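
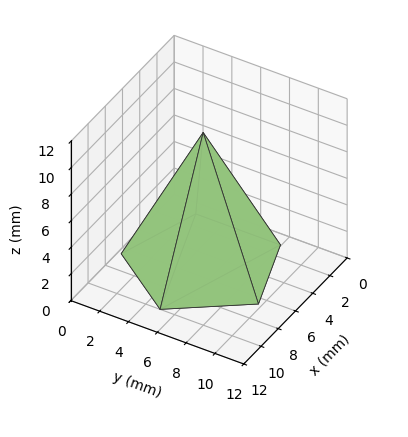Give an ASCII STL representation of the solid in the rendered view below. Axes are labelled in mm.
Reading the render: the shape is a regular 5-sided pyramid, base circumscribed radius ≈ 5 mm, apex at z ≈ 10 mm (dimensions read to the nearest mm from the axis ticks). For the STL, each face is triangulated and given an outward normal.

solid part
  facet normal 0.0000 0.0000 -1.0000
    outer loop
      vertex 0.95 7.94 0.00
      vertex 6.55 9.76 0.00
      vertex 10.00 5.00 0.00
    endloop
  endfacet
  facet normal 0.0000 0.0000 -1.0000
    outer loop
      vertex 0.95 2.06 0.00
      vertex 0.95 7.94 0.00
      vertex 10.00 5.00 0.00
    endloop
  endfacet
  facet normal 0.0000 0.0000 -1.0000
    outer loop
      vertex 6.55 0.24 0.00
      vertex 0.95 2.06 0.00
      vertex 10.00 5.00 0.00
    endloop
  endfacet
  facet normal 0.7505 0.5440 0.3753
    outer loop
      vertex 10.00 5.00 0.00
      vertex 6.55 9.76 0.00
      vertex 5.00 5.00 10.00
    endloop
  endfacet
  facet normal -0.2865 0.8816 0.3752
    outer loop
      vertex 6.55 9.76 0.00
      vertex 0.95 7.94 0.00
      vertex 5.00 5.00 10.00
    endloop
  endfacet
  facet normal -0.9269 0.0000 0.3754
    outer loop
      vertex 0.95 7.94 0.00
      vertex 0.95 2.06 0.00
      vertex 5.00 5.00 10.00
    endloop
  endfacet
  facet normal -0.2865 -0.8816 0.3752
    outer loop
      vertex 0.95 2.06 0.00
      vertex 6.55 0.24 0.00
      vertex 5.00 5.00 10.00
    endloop
  endfacet
  facet normal 0.7505 -0.5440 0.3753
    outer loop
      vertex 6.55 0.24 0.00
      vertex 10.00 5.00 0.00
      vertex 5.00 5.00 10.00
    endloop
  endfacet
endsolid part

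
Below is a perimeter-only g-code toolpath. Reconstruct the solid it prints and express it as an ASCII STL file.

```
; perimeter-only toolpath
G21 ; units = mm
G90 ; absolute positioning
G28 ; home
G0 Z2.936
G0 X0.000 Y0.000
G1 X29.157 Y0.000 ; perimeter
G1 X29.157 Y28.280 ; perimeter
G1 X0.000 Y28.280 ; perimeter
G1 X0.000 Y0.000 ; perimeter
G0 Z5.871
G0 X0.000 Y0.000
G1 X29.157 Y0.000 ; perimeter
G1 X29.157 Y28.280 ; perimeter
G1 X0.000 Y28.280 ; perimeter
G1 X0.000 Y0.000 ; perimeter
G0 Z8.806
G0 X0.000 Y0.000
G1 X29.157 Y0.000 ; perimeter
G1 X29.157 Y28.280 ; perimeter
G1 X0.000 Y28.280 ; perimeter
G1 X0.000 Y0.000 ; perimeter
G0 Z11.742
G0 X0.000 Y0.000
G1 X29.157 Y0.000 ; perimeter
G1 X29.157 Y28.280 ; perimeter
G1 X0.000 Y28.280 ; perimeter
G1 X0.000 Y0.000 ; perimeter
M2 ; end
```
solid part
  facet normal 0.0000 0.0000 -1.0000
    outer loop
      vertex 29.157 28.280 0.000
      vertex 29.157 0.000 0.000
      vertex 0.000 0.000 0.000
    endloop
  endfacet
  facet normal 0.0000 0.0000 -1.0000
    outer loop
      vertex 0.000 28.280 0.000
      vertex 29.157 28.280 0.000
      vertex 0.000 0.000 0.000
    endloop
  endfacet
  facet normal 0.0000 0.0000 1.0000
    outer loop
      vertex 0.000 0.000 11.742
      vertex 29.157 0.000 11.742
      vertex 29.157 28.280 11.742
    endloop
  endfacet
  facet normal 0.0000 0.0000 1.0000
    outer loop
      vertex 0.000 0.000 11.742
      vertex 29.157 28.280 11.742
      vertex 0.000 28.280 11.742
    endloop
  endfacet
  facet normal 0.0000 -1.0000 0.0000
    outer loop
      vertex 0.000 0.000 0.000
      vertex 29.157 0.000 0.000
      vertex 29.157 0.000 11.742
    endloop
  endfacet
  facet normal 0.0000 -1.0000 0.0000
    outer loop
      vertex 0.000 0.000 0.000
      vertex 29.157 0.000 11.742
      vertex 0.000 0.000 11.742
    endloop
  endfacet
  facet normal 0.0000 1.0000 0.0000
    outer loop
      vertex 29.157 28.280 11.742
      vertex 29.157 28.280 0.000
      vertex 0.000 28.280 0.000
    endloop
  endfacet
  facet normal 0.0000 1.0000 0.0000
    outer loop
      vertex 0.000 28.280 11.742
      vertex 29.157 28.280 11.742
      vertex 0.000 28.280 0.000
    endloop
  endfacet
  facet normal -1.0000 0.0000 0.0000
    outer loop
      vertex 0.000 28.280 11.742
      vertex 0.000 28.280 0.000
      vertex 0.000 0.000 0.000
    endloop
  endfacet
  facet normal -1.0000 0.0000 0.0000
    outer loop
      vertex 0.000 0.000 11.742
      vertex 0.000 28.280 11.742
      vertex 0.000 0.000 0.000
    endloop
  endfacet
  facet normal 1.0000 0.0000 0.0000
    outer loop
      vertex 29.157 0.000 0.000
      vertex 29.157 28.280 0.000
      vertex 29.157 28.280 11.742
    endloop
  endfacet
  facet normal 1.0000 0.0000 0.0000
    outer loop
      vertex 29.157 0.000 0.000
      vertex 29.157 28.280 11.742
      vertex 29.157 0.000 11.742
    endloop
  endfacet
endsolid part

The G0 Z moves step by Δz≈2.936 mm. Every layer's G1 loop is the same polygon, so the solid is a straight extrusion of it from z=0 to z≈11.7. Closing with flat bottom and top caps and triangulating gives 12 facets — a rectangular box, roughly 29.2 × 28.3 mm footprint and 11.7 mm tall.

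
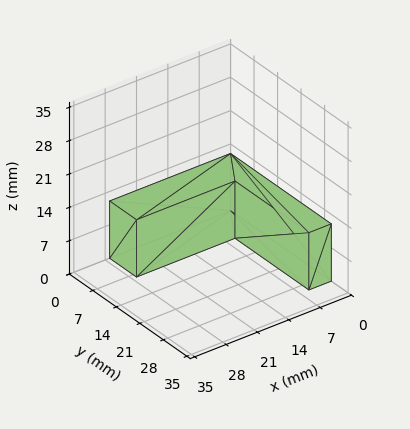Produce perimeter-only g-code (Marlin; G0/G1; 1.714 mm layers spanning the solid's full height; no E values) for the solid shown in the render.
Reading the render: the shape is an L-shaped prism: outer 27 × 30 mm, arm thicknesses ≈ 8 mm (horizontal) and 5 mm (vertical), extruded 12 mm in z (dimensions read to the nearest mm from the axis ticks). For the g-code, the solid's height is divided into equal slices at the stated Δz and each level perimeter traced with G1 moves after a G0 lift.

; perimeter-only toolpath
G21 ; units = mm
G90 ; absolute positioning
G28 ; home
; layer 1
G0 Z1.714
G0 X0.000 Y0.000
G1 X27.000 Y0.000
G1 X27.000 Y8.000
G1 X5.000 Y8.000
G1 X5.000 Y30.000
G1 X0.000 Y30.000
G1 X0.000 Y0.000
; layer 2
G0 Z3.429
G0 X0.000 Y0.000
G1 X27.000 Y0.000
G1 X27.000 Y8.000
G1 X5.000 Y8.000
G1 X5.000 Y30.000
G1 X0.000 Y30.000
G1 X0.000 Y0.000
; layer 3
G0 Z5.143
G0 X0.000 Y0.000
G1 X27.000 Y0.000
G1 X27.000 Y8.000
G1 X5.000 Y8.000
G1 X5.000 Y30.000
G1 X0.000 Y30.000
G1 X0.000 Y0.000
; layer 4
G0 Z6.857
G0 X0.000 Y0.000
G1 X27.000 Y0.000
G1 X27.000 Y8.000
G1 X5.000 Y8.000
G1 X5.000 Y30.000
G1 X0.000 Y30.000
G1 X0.000 Y0.000
; layer 5
G0 Z8.571
G0 X0.000 Y0.000
G1 X27.000 Y0.000
G1 X27.000 Y8.000
G1 X5.000 Y8.000
G1 X5.000 Y30.000
G1 X0.000 Y30.000
G1 X0.000 Y0.000
; layer 6
G0 Z10.286
G0 X0.000 Y0.000
G1 X27.000 Y0.000
G1 X27.000 Y8.000
G1 X5.000 Y8.000
G1 X5.000 Y30.000
G1 X0.000 Y30.000
G1 X0.000 Y0.000
; layer 7
G0 Z12.000
G0 X0.000 Y0.000
G1 X27.000 Y0.000
G1 X27.000 Y8.000
G1 X5.000 Y8.000
G1 X5.000 Y30.000
G1 X0.000 Y30.000
G1 X0.000 Y0.000
M2 ; end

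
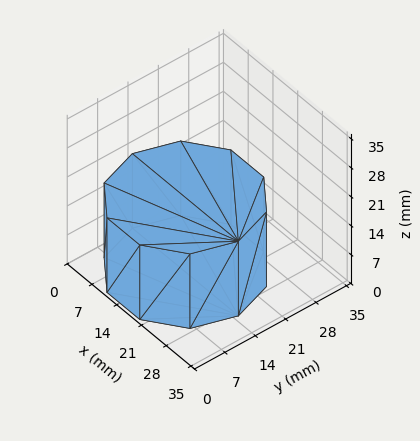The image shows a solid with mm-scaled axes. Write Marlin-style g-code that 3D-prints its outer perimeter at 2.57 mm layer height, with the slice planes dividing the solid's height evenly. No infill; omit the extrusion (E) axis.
Reading the render: the shape is a regular 10-sided prism (a cylinder approximated with 10 flat sides), circumscribed radius ≈ 15 mm, height ≈ 18 mm (dimensions read to the nearest mm from the axis ticks). For the g-code, the solid's height is divided into equal slices at the stated Δz and each level perimeter traced with G1 moves after a G0 lift.

; perimeter-only toolpath
G21 ; units = mm
G90 ; absolute positioning
G28 ; home
; layer 1
G0 Z2.57
G0 X30.00 Y15.00
G1 X27.14 Y23.82
G1 X19.64 Y29.27
G1 X10.36 Y29.27
G1 X2.86 Y23.82
G1 X0.00 Y15.00
G1 X2.86 Y6.18
G1 X10.36 Y0.73
G1 X19.64 Y0.73
G1 X27.14 Y6.18
G1 X30.00 Y15.00
; layer 2
G0 Z5.14
G0 X30.00 Y15.00
G1 X27.14 Y23.82
G1 X19.64 Y29.27
G1 X10.36 Y29.27
G1 X2.86 Y23.82
G1 X0.00 Y15.00
G1 X2.86 Y6.18
G1 X10.36 Y0.73
G1 X19.64 Y0.73
G1 X27.14 Y6.18
G1 X30.00 Y15.00
; layer 3
G0 Z7.71
G0 X30.00 Y15.00
G1 X27.14 Y23.82
G1 X19.64 Y29.27
G1 X10.36 Y29.27
G1 X2.86 Y23.82
G1 X0.00 Y15.00
G1 X2.86 Y6.18
G1 X10.36 Y0.73
G1 X19.64 Y0.73
G1 X27.14 Y6.18
G1 X30.00 Y15.00
; layer 4
G0 Z10.29
G0 X30.00 Y15.00
G1 X27.14 Y23.82
G1 X19.64 Y29.27
G1 X10.36 Y29.27
G1 X2.86 Y23.82
G1 X0.00 Y15.00
G1 X2.86 Y6.18
G1 X10.36 Y0.73
G1 X19.64 Y0.73
G1 X27.14 Y6.18
G1 X30.00 Y15.00
; layer 5
G0 Z12.86
G0 X30.00 Y15.00
G1 X27.14 Y23.82
G1 X19.64 Y29.27
G1 X10.36 Y29.27
G1 X2.86 Y23.82
G1 X0.00 Y15.00
G1 X2.86 Y6.18
G1 X10.36 Y0.73
G1 X19.64 Y0.73
G1 X27.14 Y6.18
G1 X30.00 Y15.00
; layer 6
G0 Z15.43
G0 X30.00 Y15.00
G1 X27.14 Y23.82
G1 X19.64 Y29.27
G1 X10.36 Y29.27
G1 X2.86 Y23.82
G1 X0.00 Y15.00
G1 X2.86 Y6.18
G1 X10.36 Y0.73
G1 X19.64 Y0.73
G1 X27.14 Y6.18
G1 X30.00 Y15.00
; layer 7
G0 Z18.00
G0 X30.00 Y15.00
G1 X27.14 Y23.82
G1 X19.64 Y29.27
G1 X10.36 Y29.27
G1 X2.86 Y23.82
G1 X0.00 Y15.00
G1 X2.86 Y6.18
G1 X10.36 Y0.73
G1 X19.64 Y0.73
G1 X27.14 Y6.18
G1 X30.00 Y15.00
M2 ; end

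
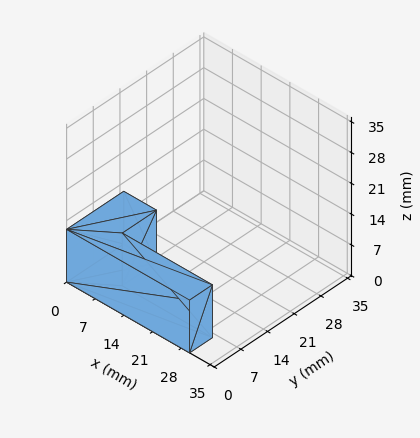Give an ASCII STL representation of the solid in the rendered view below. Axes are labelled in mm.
Reading the render: the shape is an L-shaped prism: outer 30 × 15 mm, arm thicknesses ≈ 6 mm (horizontal) and 8 mm (vertical), extruded 12 mm in z (dimensions read to the nearest mm from the axis ticks). For the STL, each face is triangulated and given an outward normal.

solid part
  facet normal 0.0000 0.0000 -1.0000
    outer loop
      vertex 30.0 6.0 0.0
      vertex 30.0 0.0 0.0
      vertex 0.0 0.0 0.0
    endloop
  endfacet
  facet normal 0.0000 0.0000 -1.0000
    outer loop
      vertex 8.0 6.0 0.0
      vertex 30.0 6.0 0.0
      vertex 0.0 0.0 0.0
    endloop
  endfacet
  facet normal 0.0000 0.0000 -1.0000
    outer loop
      vertex 8.0 15.0 0.0
      vertex 8.0 6.0 0.0
      vertex 0.0 0.0 0.0
    endloop
  endfacet
  facet normal 0.0000 0.0000 -1.0000
    outer loop
      vertex 0.0 15.0 0.0
      vertex 8.0 15.0 0.0
      vertex 0.0 0.0 0.0
    endloop
  endfacet
  facet normal 0.0000 0.0000 1.0000
    outer loop
      vertex 0.0 0.0 12.0
      vertex 30.0 0.0 12.0
      vertex 30.0 6.0 12.0
    endloop
  endfacet
  facet normal 0.0000 0.0000 1.0000
    outer loop
      vertex 0.0 0.0 12.0
      vertex 30.0 6.0 12.0
      vertex 8.0 6.0 12.0
    endloop
  endfacet
  facet normal 0.0000 0.0000 1.0000
    outer loop
      vertex 0.0 0.0 12.0
      vertex 8.0 6.0 12.0
      vertex 8.0 15.0 12.0
    endloop
  endfacet
  facet normal 0.0000 0.0000 1.0000
    outer loop
      vertex 0.0 0.0 12.0
      vertex 8.0 15.0 12.0
      vertex 0.0 15.0 12.0
    endloop
  endfacet
  facet normal 0.0000 -1.0000 0.0000
    outer loop
      vertex 0.0 0.0 0.0
      vertex 30.0 0.0 0.0
      vertex 30.0 0.0 12.0
    endloop
  endfacet
  facet normal 0.0000 -1.0000 0.0000
    outer loop
      vertex 0.0 0.0 0.0
      vertex 30.0 0.0 12.0
      vertex 0.0 0.0 12.0
    endloop
  endfacet
  facet normal 1.0000 0.0000 0.0000
    outer loop
      vertex 30.0 0.0 0.0
      vertex 30.0 6.0 0.0
      vertex 30.0 6.0 12.0
    endloop
  endfacet
  facet normal 1.0000 0.0000 0.0000
    outer loop
      vertex 30.0 0.0 0.0
      vertex 30.0 6.0 12.0
      vertex 30.0 0.0 12.0
    endloop
  endfacet
  facet normal 0.0000 1.0000 0.0000
    outer loop
      vertex 30.0 6.0 0.0
      vertex 8.0 6.0 0.0
      vertex 8.0 6.0 12.0
    endloop
  endfacet
  facet normal 0.0000 1.0000 0.0000
    outer loop
      vertex 30.0 6.0 0.0
      vertex 8.0 6.0 12.0
      vertex 30.0 6.0 12.0
    endloop
  endfacet
  facet normal 1.0000 0.0000 0.0000
    outer loop
      vertex 8.0 6.0 0.0
      vertex 8.0 15.0 0.0
      vertex 8.0 15.0 12.0
    endloop
  endfacet
  facet normal 1.0000 0.0000 0.0000
    outer loop
      vertex 8.0 6.0 0.0
      vertex 8.0 15.0 12.0
      vertex 8.0 6.0 12.0
    endloop
  endfacet
  facet normal 0.0000 1.0000 0.0000
    outer loop
      vertex 8.0 15.0 0.0
      vertex 0.0 15.0 0.0
      vertex 0.0 15.0 12.0
    endloop
  endfacet
  facet normal 0.0000 1.0000 0.0000
    outer loop
      vertex 8.0 15.0 0.0
      vertex 0.0 15.0 12.0
      vertex 8.0 15.0 12.0
    endloop
  endfacet
  facet normal -1.0000 0.0000 0.0000
    outer loop
      vertex 0.0 15.0 0.0
      vertex 0.0 0.0 0.0
      vertex 0.0 0.0 12.0
    endloop
  endfacet
  facet normal -1.0000 0.0000 0.0000
    outer loop
      vertex 0.0 15.0 0.0
      vertex 0.0 0.0 12.0
      vertex 0.0 15.0 12.0
    endloop
  endfacet
endsolid part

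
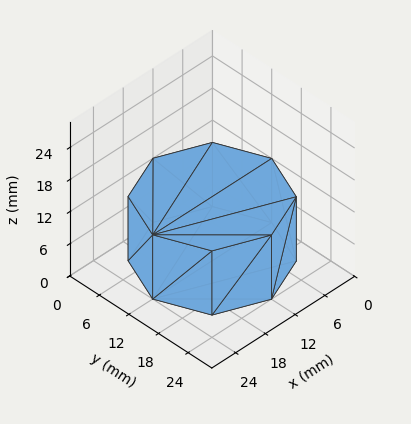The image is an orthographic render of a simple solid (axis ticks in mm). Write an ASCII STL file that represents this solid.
Reading the render: the shape is a regular 8-sided prism (a cylinder approximated with 8 flat sides), circumscribed radius ≈ 12 mm, height ≈ 12 mm (dimensions read to the nearest mm from the axis ticks). For the STL, each face is triangulated and given an outward normal.

solid part
  facet normal 0.0000 0.0000 -1.0000
    outer loop
      vertex 12.0 24.0 0.0
      vertex 20.5 20.5 0.0
      vertex 24.0 12.0 0.0
    endloop
  endfacet
  facet normal 0.0000 0.0000 -1.0000
    outer loop
      vertex 3.5 20.5 0.0
      vertex 12.0 24.0 0.0
      vertex 24.0 12.0 0.0
    endloop
  endfacet
  facet normal 0.0000 0.0000 -1.0000
    outer loop
      vertex 0.0 12.0 0.0
      vertex 3.5 20.5 0.0
      vertex 24.0 12.0 0.0
    endloop
  endfacet
  facet normal 0.0000 0.0000 -1.0000
    outer loop
      vertex 3.5 3.5 0.0
      vertex 0.0 12.0 0.0
      vertex 24.0 12.0 0.0
    endloop
  endfacet
  facet normal 0.0000 0.0000 -1.0000
    outer loop
      vertex 12.0 0.0 0.0
      vertex 3.5 3.5 0.0
      vertex 24.0 12.0 0.0
    endloop
  endfacet
  facet normal 0.0000 0.0000 -1.0000
    outer loop
      vertex 20.5 3.5 0.0
      vertex 12.0 0.0 0.0
      vertex 24.0 12.0 0.0
    endloop
  endfacet
  facet normal 0.0000 0.0000 1.0000
    outer loop
      vertex 24.0 12.0 12.0
      vertex 20.5 20.5 12.0
      vertex 12.0 24.0 12.0
    endloop
  endfacet
  facet normal 0.0000 0.0000 1.0000
    outer loop
      vertex 24.0 12.0 12.0
      vertex 12.0 24.0 12.0
      vertex 3.5 20.5 12.0
    endloop
  endfacet
  facet normal 0.0000 0.0000 1.0000
    outer loop
      vertex 24.0 12.0 12.0
      vertex 3.5 20.5 12.0
      vertex 0.0 12.0 12.0
    endloop
  endfacet
  facet normal 0.0000 0.0000 1.0000
    outer loop
      vertex 24.0 12.0 12.0
      vertex 0.0 12.0 12.0
      vertex 3.5 3.5 12.0
    endloop
  endfacet
  facet normal 0.0000 0.0000 1.0000
    outer loop
      vertex 24.0 12.0 12.0
      vertex 3.5 3.5 12.0
      vertex 12.0 0.0 12.0
    endloop
  endfacet
  facet normal 0.0000 0.0000 1.0000
    outer loop
      vertex 24.0 12.0 12.0
      vertex 12.0 0.0 12.0
      vertex 20.5 3.5 12.0
    endloop
  endfacet
  facet normal 0.9247 0.3807 0.0000
    outer loop
      vertex 24.0 12.0 0.0
      vertex 20.5 20.5 0.0
      vertex 20.5 20.5 12.0
    endloop
  endfacet
  facet normal 0.9247 0.3807 0.0000
    outer loop
      vertex 24.0 12.0 0.0
      vertex 20.5 20.5 12.0
      vertex 24.0 12.0 12.0
    endloop
  endfacet
  facet normal 0.3807 0.9247 0.0000
    outer loop
      vertex 20.5 20.5 0.0
      vertex 12.0 24.0 0.0
      vertex 12.0 24.0 12.0
    endloop
  endfacet
  facet normal 0.3807 0.9247 0.0000
    outer loop
      vertex 20.5 20.5 0.0
      vertex 12.0 24.0 12.0
      vertex 20.5 20.5 12.0
    endloop
  endfacet
  facet normal -0.3807 0.9247 0.0000
    outer loop
      vertex 12.0 24.0 0.0
      vertex 3.5 20.5 0.0
      vertex 3.5 20.5 12.0
    endloop
  endfacet
  facet normal -0.3807 0.9247 0.0000
    outer loop
      vertex 12.0 24.0 0.0
      vertex 3.5 20.5 12.0
      vertex 12.0 24.0 12.0
    endloop
  endfacet
  facet normal -0.9247 0.3807 0.0000
    outer loop
      vertex 3.5 20.5 0.0
      vertex 0.0 12.0 0.0
      vertex 0.0 12.0 12.0
    endloop
  endfacet
  facet normal -0.9247 0.3807 0.0000
    outer loop
      vertex 3.5 20.5 0.0
      vertex 0.0 12.0 12.0
      vertex 3.5 20.5 12.0
    endloop
  endfacet
  facet normal -0.9247 -0.3807 0.0000
    outer loop
      vertex 0.0 12.0 0.0
      vertex 3.5 3.5 0.0
      vertex 3.5 3.5 12.0
    endloop
  endfacet
  facet normal -0.9247 -0.3807 0.0000
    outer loop
      vertex 0.0 12.0 0.0
      vertex 3.5 3.5 12.0
      vertex 0.0 12.0 12.0
    endloop
  endfacet
  facet normal -0.3807 -0.9247 0.0000
    outer loop
      vertex 3.5 3.5 0.0
      vertex 12.0 0.0 0.0
      vertex 12.0 0.0 12.0
    endloop
  endfacet
  facet normal -0.3807 -0.9247 0.0000
    outer loop
      vertex 3.5 3.5 0.0
      vertex 12.0 0.0 12.0
      vertex 3.5 3.5 12.0
    endloop
  endfacet
  facet normal 0.3807 -0.9247 0.0000
    outer loop
      vertex 12.0 0.0 0.0
      vertex 20.5 3.5 0.0
      vertex 20.5 3.5 12.0
    endloop
  endfacet
  facet normal 0.3807 -0.9247 0.0000
    outer loop
      vertex 12.0 0.0 0.0
      vertex 20.5 3.5 12.0
      vertex 12.0 0.0 12.0
    endloop
  endfacet
  facet normal 0.9247 -0.3807 0.0000
    outer loop
      vertex 20.5 3.5 0.0
      vertex 24.0 12.0 0.0
      vertex 24.0 12.0 12.0
    endloop
  endfacet
  facet normal 0.9247 -0.3807 0.0000
    outer loop
      vertex 20.5 3.5 0.0
      vertex 24.0 12.0 12.0
      vertex 20.5 3.5 12.0
    endloop
  endfacet
endsolid part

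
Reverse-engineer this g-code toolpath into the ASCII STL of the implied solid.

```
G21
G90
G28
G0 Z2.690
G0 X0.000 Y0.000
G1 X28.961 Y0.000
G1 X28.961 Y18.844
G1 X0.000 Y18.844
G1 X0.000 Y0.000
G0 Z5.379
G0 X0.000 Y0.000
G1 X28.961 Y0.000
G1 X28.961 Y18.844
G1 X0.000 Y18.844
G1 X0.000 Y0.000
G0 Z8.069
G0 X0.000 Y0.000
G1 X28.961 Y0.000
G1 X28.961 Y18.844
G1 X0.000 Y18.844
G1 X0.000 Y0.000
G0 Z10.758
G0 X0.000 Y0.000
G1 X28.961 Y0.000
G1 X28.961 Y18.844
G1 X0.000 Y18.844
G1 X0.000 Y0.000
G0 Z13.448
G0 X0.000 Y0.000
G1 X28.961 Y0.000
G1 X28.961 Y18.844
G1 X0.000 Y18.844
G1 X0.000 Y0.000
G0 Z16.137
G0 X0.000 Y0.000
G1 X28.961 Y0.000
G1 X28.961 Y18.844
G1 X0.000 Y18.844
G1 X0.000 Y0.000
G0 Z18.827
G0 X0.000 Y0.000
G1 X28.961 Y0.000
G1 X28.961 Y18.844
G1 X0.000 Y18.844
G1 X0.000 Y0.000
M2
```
solid part
  facet normal 0.0000 0.0000 -1.0000
    outer loop
      vertex 28.961 18.844 0.000
      vertex 28.961 0.000 0.000
      vertex 0.000 0.000 0.000
    endloop
  endfacet
  facet normal 0.0000 0.0000 -1.0000
    outer loop
      vertex 0.000 18.844 0.000
      vertex 28.961 18.844 0.000
      vertex 0.000 0.000 0.000
    endloop
  endfacet
  facet normal 0.0000 0.0000 1.0000
    outer loop
      vertex 0.000 0.000 18.827
      vertex 28.961 0.000 18.827
      vertex 28.961 18.844 18.827
    endloop
  endfacet
  facet normal 0.0000 0.0000 1.0000
    outer loop
      vertex 0.000 0.000 18.827
      vertex 28.961 18.844 18.827
      vertex 0.000 18.844 18.827
    endloop
  endfacet
  facet normal 0.0000 -1.0000 0.0000
    outer loop
      vertex 0.000 0.000 0.000
      vertex 28.961 0.000 0.000
      vertex 28.961 0.000 18.827
    endloop
  endfacet
  facet normal 0.0000 -1.0000 0.0000
    outer loop
      vertex 0.000 0.000 0.000
      vertex 28.961 0.000 18.827
      vertex 0.000 0.000 18.827
    endloop
  endfacet
  facet normal 0.0000 1.0000 0.0000
    outer loop
      vertex 28.961 18.844 18.827
      vertex 28.961 18.844 0.000
      vertex 0.000 18.844 0.000
    endloop
  endfacet
  facet normal 0.0000 1.0000 0.0000
    outer loop
      vertex 0.000 18.844 18.827
      vertex 28.961 18.844 18.827
      vertex 0.000 18.844 0.000
    endloop
  endfacet
  facet normal -1.0000 0.0000 0.0000
    outer loop
      vertex 0.000 18.844 18.827
      vertex 0.000 18.844 0.000
      vertex 0.000 0.000 0.000
    endloop
  endfacet
  facet normal -1.0000 0.0000 0.0000
    outer loop
      vertex 0.000 0.000 18.827
      vertex 0.000 18.844 18.827
      vertex 0.000 0.000 0.000
    endloop
  endfacet
  facet normal 1.0000 0.0000 0.0000
    outer loop
      vertex 28.961 0.000 0.000
      vertex 28.961 18.844 0.000
      vertex 28.961 18.844 18.827
    endloop
  endfacet
  facet normal 1.0000 0.0000 0.0000
    outer loop
      vertex 28.961 0.000 0.000
      vertex 28.961 18.844 18.827
      vertex 28.961 0.000 18.827
    endloop
  endfacet
endsolid part

The G0 Z moves step by Δz≈2.690 mm. Every layer's G1 loop is the same polygon, so the solid is a straight extrusion of it from z=0 to z≈18.8. Closing with flat bottom and top caps and triangulating gives 12 facets — a rectangular box, roughly 29 × 18.8 mm footprint and 18.8 mm tall.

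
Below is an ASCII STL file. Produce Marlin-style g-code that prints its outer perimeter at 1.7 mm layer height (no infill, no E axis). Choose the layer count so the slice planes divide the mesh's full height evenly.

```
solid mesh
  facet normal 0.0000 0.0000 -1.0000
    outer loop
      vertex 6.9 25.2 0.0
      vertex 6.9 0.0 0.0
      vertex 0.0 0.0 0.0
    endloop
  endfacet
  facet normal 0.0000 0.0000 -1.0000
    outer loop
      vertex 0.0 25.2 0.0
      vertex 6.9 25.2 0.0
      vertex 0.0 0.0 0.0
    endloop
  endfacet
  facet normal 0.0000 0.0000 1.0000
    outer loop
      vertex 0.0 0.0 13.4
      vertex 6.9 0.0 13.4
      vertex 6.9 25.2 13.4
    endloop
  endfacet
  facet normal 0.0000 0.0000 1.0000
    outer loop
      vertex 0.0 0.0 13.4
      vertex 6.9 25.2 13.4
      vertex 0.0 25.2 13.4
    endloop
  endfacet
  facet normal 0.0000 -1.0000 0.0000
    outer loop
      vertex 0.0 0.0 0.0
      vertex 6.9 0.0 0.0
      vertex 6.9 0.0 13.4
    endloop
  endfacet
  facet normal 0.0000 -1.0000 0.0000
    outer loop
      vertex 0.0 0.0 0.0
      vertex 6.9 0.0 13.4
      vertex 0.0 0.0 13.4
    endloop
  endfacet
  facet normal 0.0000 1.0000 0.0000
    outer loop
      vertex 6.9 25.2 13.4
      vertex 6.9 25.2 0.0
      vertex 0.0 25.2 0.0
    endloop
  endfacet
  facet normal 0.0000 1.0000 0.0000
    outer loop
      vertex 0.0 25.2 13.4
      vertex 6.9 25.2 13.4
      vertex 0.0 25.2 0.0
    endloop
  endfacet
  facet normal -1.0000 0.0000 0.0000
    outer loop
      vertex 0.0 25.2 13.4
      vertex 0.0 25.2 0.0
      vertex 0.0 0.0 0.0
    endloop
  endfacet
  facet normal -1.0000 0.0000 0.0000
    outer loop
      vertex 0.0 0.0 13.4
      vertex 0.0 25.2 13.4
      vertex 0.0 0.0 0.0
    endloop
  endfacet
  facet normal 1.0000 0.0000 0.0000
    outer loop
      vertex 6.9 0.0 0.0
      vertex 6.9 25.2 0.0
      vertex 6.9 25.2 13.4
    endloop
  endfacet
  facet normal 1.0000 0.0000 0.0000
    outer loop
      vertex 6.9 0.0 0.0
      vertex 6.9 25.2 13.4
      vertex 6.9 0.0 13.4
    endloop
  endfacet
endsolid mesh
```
; perimeter-only toolpath
G21 ; units = mm
G90 ; absolute positioning
G28 ; home
; layer 1
G0 Z1.7
G0 X0.0 Y0.0
G1 X6.9 Y0.0
G1 X6.9 Y25.2
G1 X0.0 Y25.2
G1 X0.0 Y0.0
; layer 2
G0 Z3.4
G0 X0.0 Y0.0
G1 X6.9 Y0.0
G1 X6.9 Y25.2
G1 X0.0 Y25.2
G1 X0.0 Y0.0
; layer 3
G0 Z5.0
G0 X0.0 Y0.0
G1 X6.9 Y0.0
G1 X6.9 Y25.2
G1 X0.0 Y25.2
G1 X0.0 Y0.0
; layer 4
G0 Z6.7
G0 X0.0 Y0.0
G1 X6.9 Y0.0
G1 X6.9 Y25.2
G1 X0.0 Y25.2
G1 X0.0 Y0.0
; layer 5
G0 Z8.4
G0 X0.0 Y0.0
G1 X6.9 Y0.0
G1 X6.9 Y25.2
G1 X0.0 Y25.2
G1 X0.0 Y0.0
; layer 6
G0 Z10.1
G0 X0.0 Y0.0
G1 X6.9 Y0.0
G1 X6.9 Y25.2
G1 X0.0 Y25.2
G1 X0.0 Y0.0
; layer 7
G0 Z11.7
G0 X0.0 Y0.0
G1 X6.9 Y0.0
G1 X6.9 Y25.2
G1 X0.0 Y25.2
G1 X0.0 Y0.0
; layer 8
G0 Z13.4
G0 X0.0 Y0.0
G1 X6.9 Y0.0
G1 X6.9 Y25.2
G1 X0.0 Y25.2
G1 X0.0 Y0.0
M2 ; end

The solid is a rectangular box, roughly 6.9 × 25.2 mm footprint and 13.4 mm tall. Slicing at Δz = 1.7 mm — 8 equal slices spanning the solid's height, so layer i sits at z = i·h/8 — gives 8 non-empty perimeters. Each is a 4-segment closed polygon; G0 lifts to the layer z and rapids to the start vertex, then G1 traces the edges.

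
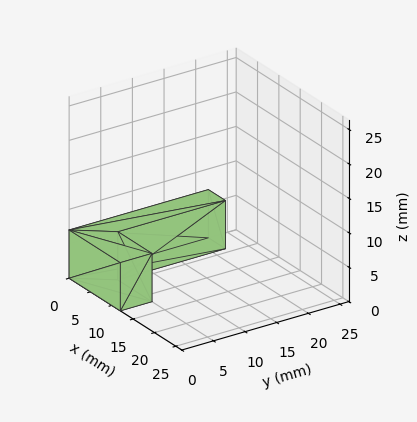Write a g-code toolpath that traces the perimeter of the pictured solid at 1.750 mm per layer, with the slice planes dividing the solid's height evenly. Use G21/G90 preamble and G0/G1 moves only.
Reading the render: the shape is an L-shaped prism: outer 12 × 22 mm, arm thicknesses ≈ 5 mm (horizontal) and 4 mm (vertical), extruded 7 mm in z (dimensions read to the nearest mm from the axis ticks). For the g-code, the solid's height is divided into equal slices at the stated Δz and each level perimeter traced with G1 moves after a G0 lift.

; perimeter-only toolpath
G21 ; units = mm
G90 ; absolute positioning
G28 ; home
; layer 1
G0 Z1.750
G0 X0.000 Y0.000
G1 X12.000 Y0.000
G1 X12.000 Y5.000
G1 X4.000 Y5.000
G1 X4.000 Y22.000
G1 X0.000 Y22.000
G1 X0.000 Y0.000
; layer 2
G0 Z3.500
G0 X0.000 Y0.000
G1 X12.000 Y0.000
G1 X12.000 Y5.000
G1 X4.000 Y5.000
G1 X4.000 Y22.000
G1 X0.000 Y22.000
G1 X0.000 Y0.000
; layer 3
G0 Z5.250
G0 X0.000 Y0.000
G1 X12.000 Y0.000
G1 X12.000 Y5.000
G1 X4.000 Y5.000
G1 X4.000 Y22.000
G1 X0.000 Y22.000
G1 X0.000 Y0.000
; layer 4
G0 Z7.000
G0 X0.000 Y0.000
G1 X12.000 Y0.000
G1 X12.000 Y5.000
G1 X4.000 Y5.000
G1 X4.000 Y22.000
G1 X0.000 Y22.000
G1 X0.000 Y0.000
M2 ; end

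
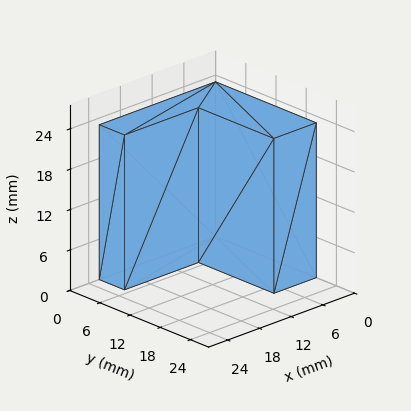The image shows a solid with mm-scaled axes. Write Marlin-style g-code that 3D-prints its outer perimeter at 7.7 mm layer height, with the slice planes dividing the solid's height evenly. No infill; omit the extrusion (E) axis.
Reading the render: the shape is an L-shaped prism: outer 22 × 20 mm, arm thicknesses ≈ 5 mm (horizontal) and 8 mm (vertical), extruded 23 mm in z (dimensions read to the nearest mm from the axis ticks). For the g-code, the solid's height is divided into equal slices at the stated Δz and each level perimeter traced with G1 moves after a G0 lift.

; perimeter-only toolpath
G21 ; units = mm
G90 ; absolute positioning
G28 ; home
; layer 1
G0 Z7.7
G0 X0.0 Y0.0
G1 X22.0 Y0.0
G1 X22.0 Y5.0
G1 X8.0 Y5.0
G1 X8.0 Y20.0
G1 X0.0 Y20.0
G1 X0.0 Y0.0
; layer 2
G0 Z15.3
G0 X0.0 Y0.0
G1 X22.0 Y0.0
G1 X22.0 Y5.0
G1 X8.0 Y5.0
G1 X8.0 Y20.0
G1 X0.0 Y20.0
G1 X0.0 Y0.0
; layer 3
G0 Z23.0
G0 X0.0 Y0.0
G1 X22.0 Y0.0
G1 X22.0 Y5.0
G1 X8.0 Y5.0
G1 X8.0 Y20.0
G1 X0.0 Y20.0
G1 X0.0 Y0.0
M2 ; end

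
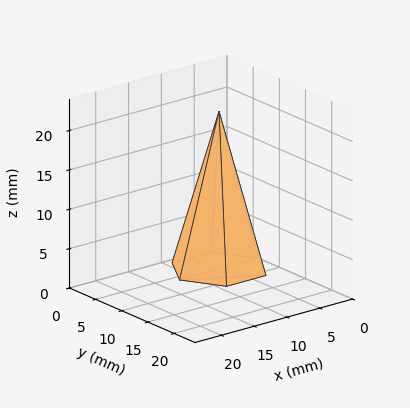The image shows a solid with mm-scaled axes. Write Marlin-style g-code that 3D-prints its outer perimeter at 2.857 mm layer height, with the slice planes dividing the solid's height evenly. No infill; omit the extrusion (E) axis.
Reading the render: the shape is a regular 6-sided pyramid, base circumscribed radius ≈ 6 mm, apex at z ≈ 20 mm (dimensions read to the nearest mm from the axis ticks). For the g-code, the solid's height is divided into equal slices at the stated Δz and each level perimeter traced with G1 moves after a G0 lift.

; perimeter-only toolpath
G21 ; units = mm
G90 ; absolute positioning
G28 ; home
; layer 1
G0 Z2.857
G0 X11.143 Y6.000
G1 X8.571 Y10.454
G1 X3.429 Y10.454
G1 X0.857 Y6.000
G1 X3.429 Y1.546
G1 X8.571 Y1.546
G1 X11.143 Y6.000
; layer 2
G0 Z5.714
G0 X10.286 Y6.000
G1 X8.143 Y9.711
G1 X3.857 Y9.711
G1 X1.714 Y6.000
G1 X3.857 Y2.289
G1 X8.143 Y2.289
G1 X10.286 Y6.000
; layer 3
G0 Z8.571
G0 X9.429 Y6.000
G1 X7.714 Y8.969
G1 X4.286 Y8.969
G1 X2.571 Y6.000
G1 X4.286 Y3.031
G1 X7.714 Y3.031
G1 X9.429 Y6.000
; layer 4
G0 Z11.429
G0 X8.571 Y6.000
G1 X7.286 Y8.227
G1 X4.714 Y8.227
G1 X3.429 Y6.000
G1 X4.714 Y3.773
G1 X7.286 Y3.773
G1 X8.571 Y6.000
; layer 5
G0 Z14.286
G0 X7.714 Y6.000
G1 X6.857 Y7.485
G1 X5.143 Y7.485
G1 X4.286 Y6.000
G1 X5.143 Y4.515
G1 X6.857 Y4.515
G1 X7.714 Y6.000
; layer 6
G0 Z17.143
G0 X6.857 Y6.000
G1 X6.429 Y6.742
G1 X5.571 Y6.742
G1 X5.143 Y6.000
G1 X5.571 Y5.258
G1 X6.429 Y5.258
G1 X6.857 Y6.000
M2 ; end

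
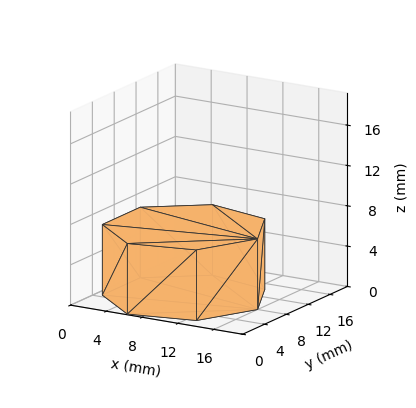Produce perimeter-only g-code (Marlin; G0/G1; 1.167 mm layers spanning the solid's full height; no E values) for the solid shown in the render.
Reading the render: the shape is a regular 7-sided prism (a cylinder approximated with 7 flat sides), circumscribed radius ≈ 8 mm, height ≈ 7 mm (dimensions read to the nearest mm from the axis ticks). For the g-code, the solid's height is divided into equal slices at the stated Δz and each level perimeter traced with G1 moves after a G0 lift.

; perimeter-only toolpath
G21 ; units = mm
G90 ; absolute positioning
G28 ; home
; layer 1
G0 Z1.167
G0 X16.000 Y8.000
G1 X12.988 Y14.255
G1 X6.220 Y15.799
G1 X0.792 Y11.471
G1 X0.792 Y4.529
G1 X6.220 Y0.201
G1 X12.988 Y1.745
G1 X16.000 Y8.000
; layer 2
G0 Z2.333
G0 X16.000 Y8.000
G1 X12.988 Y14.255
G1 X6.220 Y15.799
G1 X0.792 Y11.471
G1 X0.792 Y4.529
G1 X6.220 Y0.201
G1 X12.988 Y1.745
G1 X16.000 Y8.000
; layer 3
G0 Z3.500
G0 X16.000 Y8.000
G1 X12.988 Y14.255
G1 X6.220 Y15.799
G1 X0.792 Y11.471
G1 X0.792 Y4.529
G1 X6.220 Y0.201
G1 X12.988 Y1.745
G1 X16.000 Y8.000
; layer 4
G0 Z4.667
G0 X16.000 Y8.000
G1 X12.988 Y14.255
G1 X6.220 Y15.799
G1 X0.792 Y11.471
G1 X0.792 Y4.529
G1 X6.220 Y0.201
G1 X12.988 Y1.745
G1 X16.000 Y8.000
; layer 5
G0 Z5.833
G0 X16.000 Y8.000
G1 X12.988 Y14.255
G1 X6.220 Y15.799
G1 X0.792 Y11.471
G1 X0.792 Y4.529
G1 X6.220 Y0.201
G1 X12.988 Y1.745
G1 X16.000 Y8.000
; layer 6
G0 Z7.000
G0 X16.000 Y8.000
G1 X12.988 Y14.255
G1 X6.220 Y15.799
G1 X0.792 Y11.471
G1 X0.792 Y4.529
G1 X6.220 Y0.201
G1 X12.988 Y1.745
G1 X16.000 Y8.000
M2 ; end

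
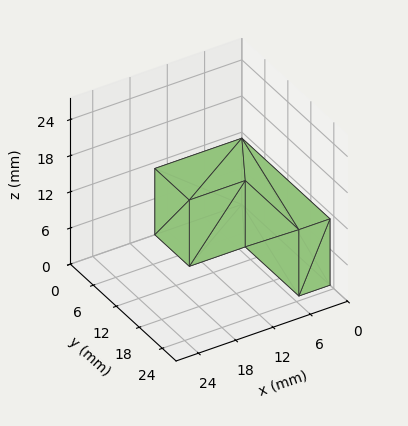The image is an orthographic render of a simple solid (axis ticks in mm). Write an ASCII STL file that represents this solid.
Reading the render: the shape is an L-shaped prism: outer 14 × 23 mm, arm thicknesses ≈ 9 mm (horizontal) and 5 mm (vertical), extruded 11 mm in z (dimensions read to the nearest mm from the axis ticks). For the STL, each face is triangulated and given an outward normal.

solid part
  facet normal 0.0000 0.0000 -1.0000
    outer loop
      vertex 14.000 9.000 0.000
      vertex 14.000 0.000 0.000
      vertex 0.000 0.000 0.000
    endloop
  endfacet
  facet normal 0.0000 0.0000 -1.0000
    outer loop
      vertex 5.000 9.000 0.000
      vertex 14.000 9.000 0.000
      vertex 0.000 0.000 0.000
    endloop
  endfacet
  facet normal 0.0000 0.0000 -1.0000
    outer loop
      vertex 5.000 23.000 0.000
      vertex 5.000 9.000 0.000
      vertex 0.000 0.000 0.000
    endloop
  endfacet
  facet normal 0.0000 0.0000 -1.0000
    outer loop
      vertex 0.000 23.000 0.000
      vertex 5.000 23.000 0.000
      vertex 0.000 0.000 0.000
    endloop
  endfacet
  facet normal 0.0000 0.0000 1.0000
    outer loop
      vertex 0.000 0.000 11.000
      vertex 14.000 0.000 11.000
      vertex 14.000 9.000 11.000
    endloop
  endfacet
  facet normal 0.0000 0.0000 1.0000
    outer loop
      vertex 0.000 0.000 11.000
      vertex 14.000 9.000 11.000
      vertex 5.000 9.000 11.000
    endloop
  endfacet
  facet normal 0.0000 0.0000 1.0000
    outer loop
      vertex 0.000 0.000 11.000
      vertex 5.000 9.000 11.000
      vertex 5.000 23.000 11.000
    endloop
  endfacet
  facet normal 0.0000 0.0000 1.0000
    outer loop
      vertex 0.000 0.000 11.000
      vertex 5.000 23.000 11.000
      vertex 0.000 23.000 11.000
    endloop
  endfacet
  facet normal 0.0000 -1.0000 0.0000
    outer loop
      vertex 0.000 0.000 0.000
      vertex 14.000 0.000 0.000
      vertex 14.000 0.000 11.000
    endloop
  endfacet
  facet normal 0.0000 -1.0000 0.0000
    outer loop
      vertex 0.000 0.000 0.000
      vertex 14.000 0.000 11.000
      vertex 0.000 0.000 11.000
    endloop
  endfacet
  facet normal 1.0000 0.0000 0.0000
    outer loop
      vertex 14.000 0.000 0.000
      vertex 14.000 9.000 0.000
      vertex 14.000 9.000 11.000
    endloop
  endfacet
  facet normal 1.0000 0.0000 0.0000
    outer loop
      vertex 14.000 0.000 0.000
      vertex 14.000 9.000 11.000
      vertex 14.000 0.000 11.000
    endloop
  endfacet
  facet normal 0.0000 1.0000 0.0000
    outer loop
      vertex 14.000 9.000 0.000
      vertex 5.000 9.000 0.000
      vertex 5.000 9.000 11.000
    endloop
  endfacet
  facet normal 0.0000 1.0000 0.0000
    outer loop
      vertex 14.000 9.000 0.000
      vertex 5.000 9.000 11.000
      vertex 14.000 9.000 11.000
    endloop
  endfacet
  facet normal 1.0000 0.0000 0.0000
    outer loop
      vertex 5.000 9.000 0.000
      vertex 5.000 23.000 0.000
      vertex 5.000 23.000 11.000
    endloop
  endfacet
  facet normal 1.0000 0.0000 0.0000
    outer loop
      vertex 5.000 9.000 0.000
      vertex 5.000 23.000 11.000
      vertex 5.000 9.000 11.000
    endloop
  endfacet
  facet normal 0.0000 1.0000 0.0000
    outer loop
      vertex 5.000 23.000 0.000
      vertex 0.000 23.000 0.000
      vertex 0.000 23.000 11.000
    endloop
  endfacet
  facet normal 0.0000 1.0000 0.0000
    outer loop
      vertex 5.000 23.000 0.000
      vertex 0.000 23.000 11.000
      vertex 5.000 23.000 11.000
    endloop
  endfacet
  facet normal -1.0000 0.0000 0.0000
    outer loop
      vertex 0.000 23.000 0.000
      vertex 0.000 0.000 0.000
      vertex 0.000 0.000 11.000
    endloop
  endfacet
  facet normal -1.0000 0.0000 0.0000
    outer loop
      vertex 0.000 23.000 0.000
      vertex 0.000 0.000 11.000
      vertex 0.000 23.000 11.000
    endloop
  endfacet
endsolid part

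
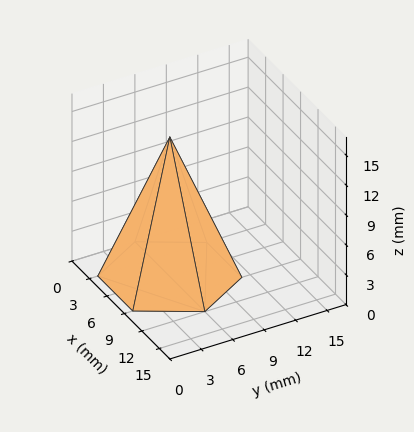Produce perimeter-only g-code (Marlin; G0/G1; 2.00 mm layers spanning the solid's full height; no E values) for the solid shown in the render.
Reading the render: the shape is a regular 6-sided pyramid, base circumscribed radius ≈ 6 mm, apex at z ≈ 14 mm (dimensions read to the nearest mm from the axis ticks). For the g-code, the solid's height is divided into equal slices at the stated Δz and each level perimeter traced with G1 moves after a G0 lift.

; perimeter-only toolpath
G21 ; units = mm
G90 ; absolute positioning
G28 ; home
; layer 1
G0 Z2.00
G0 X11.14 Y6.00
G1 X8.57 Y10.46
G1 X3.43 Y10.46
G1 X0.86 Y6.00
G1 X3.43 Y1.54
G1 X8.57 Y1.54
G1 X11.14 Y6.00
; layer 2
G0 Z4.00
G0 X10.29 Y6.00
G1 X8.14 Y9.71
G1 X3.86 Y9.71
G1 X1.71 Y6.00
G1 X3.86 Y2.29
G1 X8.14 Y2.29
G1 X10.29 Y6.00
; layer 3
G0 Z6.00
G0 X9.43 Y6.00
G1 X7.71 Y8.97
G1 X4.29 Y8.97
G1 X2.57 Y6.00
G1 X4.29 Y3.03
G1 X7.71 Y3.03
G1 X9.43 Y6.00
; layer 4
G0 Z8.00
G0 X8.57 Y6.00
G1 X7.29 Y8.23
G1 X4.71 Y8.23
G1 X3.43 Y6.00
G1 X4.71 Y3.77
G1 X7.29 Y3.77
G1 X8.57 Y6.00
; layer 5
G0 Z10.00
G0 X7.71 Y6.00
G1 X6.86 Y7.49
G1 X5.14 Y7.49
G1 X4.29 Y6.00
G1 X5.14 Y4.51
G1 X6.86 Y4.51
G1 X7.71 Y6.00
; layer 6
G0 Z12.00
G0 X6.86 Y6.00
G1 X6.43 Y6.74
G1 X5.57 Y6.74
G1 X5.14 Y6.00
G1 X5.57 Y5.26
G1 X6.43 Y5.26
G1 X6.86 Y6.00
M2 ; end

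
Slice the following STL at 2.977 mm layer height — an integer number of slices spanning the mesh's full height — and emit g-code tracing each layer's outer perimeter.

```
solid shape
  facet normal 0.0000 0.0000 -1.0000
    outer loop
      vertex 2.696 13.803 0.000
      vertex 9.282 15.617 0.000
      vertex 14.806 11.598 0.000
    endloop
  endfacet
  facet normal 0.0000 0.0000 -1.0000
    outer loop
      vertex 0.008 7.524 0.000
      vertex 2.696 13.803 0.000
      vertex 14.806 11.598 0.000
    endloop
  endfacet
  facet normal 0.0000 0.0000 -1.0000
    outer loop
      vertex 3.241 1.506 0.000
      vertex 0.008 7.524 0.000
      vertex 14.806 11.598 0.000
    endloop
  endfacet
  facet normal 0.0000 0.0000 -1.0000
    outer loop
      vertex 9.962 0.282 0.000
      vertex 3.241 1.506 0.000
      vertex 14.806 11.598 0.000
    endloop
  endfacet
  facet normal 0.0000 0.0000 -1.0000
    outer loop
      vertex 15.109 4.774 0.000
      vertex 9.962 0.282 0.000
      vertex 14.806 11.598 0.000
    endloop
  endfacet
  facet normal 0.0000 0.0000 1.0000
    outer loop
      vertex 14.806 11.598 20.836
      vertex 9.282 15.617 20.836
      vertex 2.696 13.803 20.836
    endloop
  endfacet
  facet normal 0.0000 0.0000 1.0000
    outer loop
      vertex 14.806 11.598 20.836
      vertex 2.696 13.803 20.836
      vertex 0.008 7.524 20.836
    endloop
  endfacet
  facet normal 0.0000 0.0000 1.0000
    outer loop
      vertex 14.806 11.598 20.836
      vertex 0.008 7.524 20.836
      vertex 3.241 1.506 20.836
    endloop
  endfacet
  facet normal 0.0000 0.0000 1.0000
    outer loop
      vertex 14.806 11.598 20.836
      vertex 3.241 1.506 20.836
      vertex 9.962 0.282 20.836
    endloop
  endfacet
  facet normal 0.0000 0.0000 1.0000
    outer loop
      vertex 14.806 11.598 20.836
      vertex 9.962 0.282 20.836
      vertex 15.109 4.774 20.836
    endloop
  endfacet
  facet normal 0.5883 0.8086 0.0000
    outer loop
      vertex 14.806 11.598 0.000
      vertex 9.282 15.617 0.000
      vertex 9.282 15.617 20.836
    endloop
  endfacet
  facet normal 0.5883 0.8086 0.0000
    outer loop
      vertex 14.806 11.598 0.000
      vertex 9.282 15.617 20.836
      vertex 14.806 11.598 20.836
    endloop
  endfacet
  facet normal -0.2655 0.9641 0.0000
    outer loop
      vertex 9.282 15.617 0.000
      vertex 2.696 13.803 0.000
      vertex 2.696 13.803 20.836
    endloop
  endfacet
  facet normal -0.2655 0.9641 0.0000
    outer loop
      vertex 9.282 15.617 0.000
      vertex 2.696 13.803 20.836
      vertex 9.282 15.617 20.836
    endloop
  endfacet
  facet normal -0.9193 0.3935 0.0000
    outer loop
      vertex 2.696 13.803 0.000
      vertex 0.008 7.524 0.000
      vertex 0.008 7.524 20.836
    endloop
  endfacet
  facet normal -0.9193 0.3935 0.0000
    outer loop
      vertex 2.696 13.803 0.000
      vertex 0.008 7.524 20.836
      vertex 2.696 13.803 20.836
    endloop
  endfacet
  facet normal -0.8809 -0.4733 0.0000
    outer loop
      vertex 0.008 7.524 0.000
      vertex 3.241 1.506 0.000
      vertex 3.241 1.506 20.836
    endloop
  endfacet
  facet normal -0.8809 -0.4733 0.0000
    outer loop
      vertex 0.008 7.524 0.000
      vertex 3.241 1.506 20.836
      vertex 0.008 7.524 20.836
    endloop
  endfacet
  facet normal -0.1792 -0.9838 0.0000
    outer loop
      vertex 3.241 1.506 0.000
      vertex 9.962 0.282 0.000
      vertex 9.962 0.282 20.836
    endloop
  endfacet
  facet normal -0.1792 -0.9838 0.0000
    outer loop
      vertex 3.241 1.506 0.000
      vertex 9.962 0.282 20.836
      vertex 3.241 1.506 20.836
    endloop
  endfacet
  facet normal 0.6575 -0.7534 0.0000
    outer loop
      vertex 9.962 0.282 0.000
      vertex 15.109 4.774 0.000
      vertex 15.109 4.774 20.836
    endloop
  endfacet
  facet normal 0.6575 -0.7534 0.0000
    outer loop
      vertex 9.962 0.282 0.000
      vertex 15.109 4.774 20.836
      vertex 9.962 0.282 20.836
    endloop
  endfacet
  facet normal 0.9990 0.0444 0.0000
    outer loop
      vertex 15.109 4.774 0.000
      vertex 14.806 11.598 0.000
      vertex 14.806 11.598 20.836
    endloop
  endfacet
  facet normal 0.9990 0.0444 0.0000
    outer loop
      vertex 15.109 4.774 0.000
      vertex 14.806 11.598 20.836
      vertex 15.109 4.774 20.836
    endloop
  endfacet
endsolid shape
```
; perimeter-only toolpath
G21 ; units = mm
G90 ; absolute positioning
G28 ; home
; layer 1
G0 Z2.977
G0 X14.806 Y11.598
G1 X9.282 Y15.617
G1 X2.696 Y13.803
G1 X0.008 Y7.524
G1 X3.241 Y1.506
G1 X9.962 Y0.282
G1 X15.109 Y4.774
G1 X14.806 Y11.598
; layer 2
G0 Z5.953
G0 X14.806 Y11.598
G1 X9.282 Y15.617
G1 X2.696 Y13.803
G1 X0.008 Y7.524
G1 X3.241 Y1.506
G1 X9.962 Y0.282
G1 X15.109 Y4.774
G1 X14.806 Y11.598
; layer 3
G0 Z8.930
G0 X14.806 Y11.598
G1 X9.282 Y15.617
G1 X2.696 Y13.803
G1 X0.008 Y7.524
G1 X3.241 Y1.506
G1 X9.962 Y0.282
G1 X15.109 Y4.774
G1 X14.806 Y11.598
; layer 4
G0 Z11.906
G0 X14.806 Y11.598
G1 X9.282 Y15.617
G1 X2.696 Y13.803
G1 X0.008 Y7.524
G1 X3.241 Y1.506
G1 X9.962 Y0.282
G1 X15.109 Y4.774
G1 X14.806 Y11.598
; layer 5
G0 Z14.883
G0 X14.806 Y11.598
G1 X9.282 Y15.617
G1 X2.696 Y13.803
G1 X0.008 Y7.524
G1 X3.241 Y1.506
G1 X9.962 Y0.282
G1 X15.109 Y4.774
G1 X14.806 Y11.598
; layer 6
G0 Z17.859
G0 X14.806 Y11.598
G1 X9.282 Y15.617
G1 X2.696 Y13.803
G1 X0.008 Y7.524
G1 X3.241 Y1.506
G1 X9.962 Y0.282
G1 X15.109 Y4.774
G1 X14.806 Y11.598
; layer 7
G0 Z20.836
G0 X14.806 Y11.598
G1 X9.282 Y15.617
G1 X2.696 Y13.803
G1 X0.008 Y7.524
G1 X3.241 Y1.506
G1 X9.962 Y0.282
G1 X15.109 Y4.774
G1 X14.806 Y11.598
M2 ; end

The solid is a regular 7-sided prism (a cylinder approximated with 7 flat sides), circumscribed radius ≈ 7.87 mm, height ≈ 20.8 mm. Slicing at Δz = 2.977 mm — 7 equal slices spanning the solid's height, so layer i sits at z = i·h/7 — gives 7 non-empty perimeters. Each is a 7-segment closed polygon; G0 lifts to the layer z and rapids to the start vertex, then G1 traces the edges.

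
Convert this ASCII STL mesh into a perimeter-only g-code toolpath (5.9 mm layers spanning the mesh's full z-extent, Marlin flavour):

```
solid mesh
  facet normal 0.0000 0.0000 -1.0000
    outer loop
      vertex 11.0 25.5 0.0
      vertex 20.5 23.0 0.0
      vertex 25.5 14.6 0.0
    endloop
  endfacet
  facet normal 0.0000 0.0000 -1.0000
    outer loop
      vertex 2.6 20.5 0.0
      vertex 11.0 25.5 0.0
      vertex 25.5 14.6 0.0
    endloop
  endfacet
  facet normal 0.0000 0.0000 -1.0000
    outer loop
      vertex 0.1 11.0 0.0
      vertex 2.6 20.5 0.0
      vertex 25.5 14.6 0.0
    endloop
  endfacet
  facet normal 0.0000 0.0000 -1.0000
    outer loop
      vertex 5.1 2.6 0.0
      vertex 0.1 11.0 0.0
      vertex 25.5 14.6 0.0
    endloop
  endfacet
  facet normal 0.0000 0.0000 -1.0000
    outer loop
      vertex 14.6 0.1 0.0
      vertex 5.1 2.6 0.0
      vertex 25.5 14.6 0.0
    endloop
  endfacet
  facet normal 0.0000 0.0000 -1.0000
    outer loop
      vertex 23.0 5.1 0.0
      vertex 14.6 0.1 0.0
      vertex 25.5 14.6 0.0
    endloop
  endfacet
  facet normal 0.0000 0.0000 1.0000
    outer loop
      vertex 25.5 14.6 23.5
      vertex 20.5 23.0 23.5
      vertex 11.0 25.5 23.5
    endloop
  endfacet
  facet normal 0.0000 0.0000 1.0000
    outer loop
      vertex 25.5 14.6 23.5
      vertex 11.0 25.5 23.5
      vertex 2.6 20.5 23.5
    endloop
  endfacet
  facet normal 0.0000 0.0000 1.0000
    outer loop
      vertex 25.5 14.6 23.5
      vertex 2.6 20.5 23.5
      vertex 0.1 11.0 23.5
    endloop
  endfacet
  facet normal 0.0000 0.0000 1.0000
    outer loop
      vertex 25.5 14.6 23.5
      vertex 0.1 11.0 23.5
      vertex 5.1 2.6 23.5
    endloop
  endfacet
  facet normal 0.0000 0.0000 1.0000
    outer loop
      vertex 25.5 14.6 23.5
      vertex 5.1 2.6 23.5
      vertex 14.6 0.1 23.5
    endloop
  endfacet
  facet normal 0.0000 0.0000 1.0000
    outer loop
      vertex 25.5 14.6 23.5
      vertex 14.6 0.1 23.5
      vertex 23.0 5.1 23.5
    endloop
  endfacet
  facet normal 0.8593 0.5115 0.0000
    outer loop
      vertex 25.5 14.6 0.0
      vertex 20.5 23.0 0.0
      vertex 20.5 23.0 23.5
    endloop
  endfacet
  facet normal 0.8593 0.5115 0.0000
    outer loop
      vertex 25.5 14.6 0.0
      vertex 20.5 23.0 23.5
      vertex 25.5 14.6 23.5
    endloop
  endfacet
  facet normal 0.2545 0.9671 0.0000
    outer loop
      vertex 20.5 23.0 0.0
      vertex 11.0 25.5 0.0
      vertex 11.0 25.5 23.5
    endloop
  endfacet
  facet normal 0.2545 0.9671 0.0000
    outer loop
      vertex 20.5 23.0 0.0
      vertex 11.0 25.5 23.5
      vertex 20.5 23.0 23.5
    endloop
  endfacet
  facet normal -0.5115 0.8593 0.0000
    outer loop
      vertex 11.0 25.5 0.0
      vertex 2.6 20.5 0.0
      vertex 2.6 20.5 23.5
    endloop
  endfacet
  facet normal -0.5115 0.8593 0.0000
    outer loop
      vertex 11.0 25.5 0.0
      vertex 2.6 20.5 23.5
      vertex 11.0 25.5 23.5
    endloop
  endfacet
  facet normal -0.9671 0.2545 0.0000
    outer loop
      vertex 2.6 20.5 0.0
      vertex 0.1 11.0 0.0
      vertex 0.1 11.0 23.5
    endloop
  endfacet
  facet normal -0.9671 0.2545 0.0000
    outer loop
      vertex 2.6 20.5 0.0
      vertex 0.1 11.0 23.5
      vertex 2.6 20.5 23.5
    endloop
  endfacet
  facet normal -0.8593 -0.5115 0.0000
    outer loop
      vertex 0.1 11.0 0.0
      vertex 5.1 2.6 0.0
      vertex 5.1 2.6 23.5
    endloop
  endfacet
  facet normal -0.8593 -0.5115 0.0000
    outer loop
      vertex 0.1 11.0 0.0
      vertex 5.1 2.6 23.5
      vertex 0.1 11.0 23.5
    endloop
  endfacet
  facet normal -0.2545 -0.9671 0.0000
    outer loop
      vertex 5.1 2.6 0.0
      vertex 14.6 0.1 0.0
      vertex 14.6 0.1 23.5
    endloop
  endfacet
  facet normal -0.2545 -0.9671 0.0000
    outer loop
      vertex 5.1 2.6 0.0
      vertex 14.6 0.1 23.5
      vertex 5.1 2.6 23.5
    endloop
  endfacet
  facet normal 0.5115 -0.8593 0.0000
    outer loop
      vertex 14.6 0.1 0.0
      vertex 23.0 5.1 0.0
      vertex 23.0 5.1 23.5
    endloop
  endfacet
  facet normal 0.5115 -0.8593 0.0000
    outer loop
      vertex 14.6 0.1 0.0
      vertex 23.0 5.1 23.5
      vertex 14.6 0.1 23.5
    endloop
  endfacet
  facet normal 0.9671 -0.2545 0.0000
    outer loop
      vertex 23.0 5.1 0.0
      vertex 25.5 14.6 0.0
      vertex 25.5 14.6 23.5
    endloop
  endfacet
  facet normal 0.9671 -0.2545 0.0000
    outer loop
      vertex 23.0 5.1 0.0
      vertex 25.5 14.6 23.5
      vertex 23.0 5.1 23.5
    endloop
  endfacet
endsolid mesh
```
; perimeter-only toolpath
G21 ; units = mm
G90 ; absolute positioning
G28 ; home
; layer 1
G0 Z5.9
G0 X25.5 Y14.6
G1 X20.5 Y23.0
G1 X11.0 Y25.5
G1 X2.6 Y20.5
G1 X0.1 Y11.0
G1 X5.1 Y2.6
G1 X14.6 Y0.1
G1 X23.0 Y5.1
G1 X25.5 Y14.6
; layer 2
G0 Z11.8
G0 X25.5 Y14.6
G1 X20.5 Y23.0
G1 X11.0 Y25.5
G1 X2.6 Y20.5
G1 X0.1 Y11.0
G1 X5.1 Y2.6
G1 X14.6 Y0.1
G1 X23.0 Y5.1
G1 X25.5 Y14.6
; layer 3
G0 Z17.6
G0 X25.5 Y14.6
G1 X20.5 Y23.0
G1 X11.0 Y25.5
G1 X2.6 Y20.5
G1 X0.1 Y11.0
G1 X5.1 Y2.6
G1 X14.6 Y0.1
G1 X23.0 Y5.1
G1 X25.5 Y14.6
; layer 4
G0 Z23.5
G0 X25.5 Y14.6
G1 X20.5 Y23.0
G1 X11.0 Y25.5
G1 X2.6 Y20.5
G1 X0.1 Y11.0
G1 X5.1 Y2.6
G1 X14.6 Y0.1
G1 X23.0 Y5.1
G1 X25.5 Y14.6
M2 ; end

The solid is a regular 8-sided prism (a cylinder approximated with 8 flat sides), circumscribed radius ≈ 12.8 mm, height ≈ 23.5 mm. Slicing at Δz = 5.9 mm — 4 equal slices spanning the solid's height, so layer i sits at z = i·h/4 — gives 4 non-empty perimeters. Each is a 8-segment closed polygon; G0 lifts to the layer z and rapids to the start vertex, then G1 traces the edges.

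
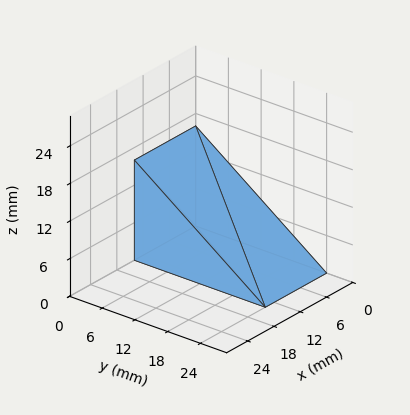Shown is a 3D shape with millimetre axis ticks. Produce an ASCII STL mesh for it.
Reading the render: the shape is a wedge (ramp): 14 × 24 mm base, rising to 16 mm along the y=0 edge and sloping linearly to z=0 at y=24 (dimensions read to the nearest mm from the axis ticks). For the STL, each face is triangulated and given an outward normal.

solid part
  facet normal 0.0000 0.0000 -1.0000
    outer loop
      vertex 14.0 24.0 0.0
      vertex 14.0 0.0 0.0
      vertex 0.0 0.0 0.0
    endloop
  endfacet
  facet normal 0.0000 0.0000 -1.0000
    outer loop
      vertex 0.0 24.0 0.0
      vertex 14.0 24.0 0.0
      vertex 0.0 0.0 0.0
    endloop
  endfacet
  facet normal 0.0000 -1.0000 0.0000
    outer loop
      vertex 0.0 0.0 0.0
      vertex 14.0 0.0 0.0
      vertex 14.0 0.0 16.0
    endloop
  endfacet
  facet normal 0.0000 -1.0000 0.0000
    outer loop
      vertex 0.0 0.0 0.0
      vertex 14.0 0.0 16.0
      vertex 0.0 0.0 16.0
    endloop
  endfacet
  facet normal 0.0000 0.5547 0.8321
    outer loop
      vertex 0.0 0.0 16.0
      vertex 14.0 0.0 16.0
      vertex 14.0 24.0 0.0
    endloop
  endfacet
  facet normal 0.0000 0.5547 0.8321
    outer loop
      vertex 0.0 0.0 16.0
      vertex 14.0 24.0 0.0
      vertex 0.0 24.0 0.0
    endloop
  endfacet
  facet normal -1.0000 0.0000 0.0000
    outer loop
      vertex 0.0 0.0 16.0
      vertex 0.0 24.0 0.0
      vertex 0.0 0.0 0.0
    endloop
  endfacet
  facet normal 1.0000 0.0000 0.0000
    outer loop
      vertex 14.0 0.0 0.0
      vertex 14.0 24.0 0.0
      vertex 14.0 0.0 16.0
    endloop
  endfacet
endsolid part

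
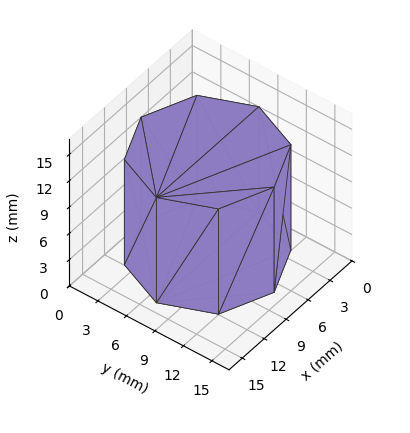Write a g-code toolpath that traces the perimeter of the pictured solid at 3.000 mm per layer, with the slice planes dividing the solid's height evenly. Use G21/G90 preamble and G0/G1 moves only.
Reading the render: the shape is a regular 8-sided prism (a cylinder approximated with 8 flat sides), circumscribed radius ≈ 7 mm, height ≈ 12 mm (dimensions read to the nearest mm from the axis ticks). For the g-code, the solid's height is divided into equal slices at the stated Δz and each level perimeter traced with G1 moves after a G0 lift.

; perimeter-only toolpath
G21 ; units = mm
G90 ; absolute positioning
G28 ; home
; layer 1
G0 Z3.000
G0 X14.000 Y7.000
G1 X11.950 Y11.950
G1 X7.000 Y14.000
G1 X2.050 Y11.950
G1 X0.000 Y7.000
G1 X2.050 Y2.050
G1 X7.000 Y0.000
G1 X11.950 Y2.050
G1 X14.000 Y7.000
; layer 2
G0 Z6.000
G0 X14.000 Y7.000
G1 X11.950 Y11.950
G1 X7.000 Y14.000
G1 X2.050 Y11.950
G1 X0.000 Y7.000
G1 X2.050 Y2.050
G1 X7.000 Y0.000
G1 X11.950 Y2.050
G1 X14.000 Y7.000
; layer 3
G0 Z9.000
G0 X14.000 Y7.000
G1 X11.950 Y11.950
G1 X7.000 Y14.000
G1 X2.050 Y11.950
G1 X0.000 Y7.000
G1 X2.050 Y2.050
G1 X7.000 Y0.000
G1 X11.950 Y2.050
G1 X14.000 Y7.000
; layer 4
G0 Z12.000
G0 X14.000 Y7.000
G1 X11.950 Y11.950
G1 X7.000 Y14.000
G1 X2.050 Y11.950
G1 X0.000 Y7.000
G1 X2.050 Y2.050
G1 X7.000 Y0.000
G1 X11.950 Y2.050
G1 X14.000 Y7.000
M2 ; end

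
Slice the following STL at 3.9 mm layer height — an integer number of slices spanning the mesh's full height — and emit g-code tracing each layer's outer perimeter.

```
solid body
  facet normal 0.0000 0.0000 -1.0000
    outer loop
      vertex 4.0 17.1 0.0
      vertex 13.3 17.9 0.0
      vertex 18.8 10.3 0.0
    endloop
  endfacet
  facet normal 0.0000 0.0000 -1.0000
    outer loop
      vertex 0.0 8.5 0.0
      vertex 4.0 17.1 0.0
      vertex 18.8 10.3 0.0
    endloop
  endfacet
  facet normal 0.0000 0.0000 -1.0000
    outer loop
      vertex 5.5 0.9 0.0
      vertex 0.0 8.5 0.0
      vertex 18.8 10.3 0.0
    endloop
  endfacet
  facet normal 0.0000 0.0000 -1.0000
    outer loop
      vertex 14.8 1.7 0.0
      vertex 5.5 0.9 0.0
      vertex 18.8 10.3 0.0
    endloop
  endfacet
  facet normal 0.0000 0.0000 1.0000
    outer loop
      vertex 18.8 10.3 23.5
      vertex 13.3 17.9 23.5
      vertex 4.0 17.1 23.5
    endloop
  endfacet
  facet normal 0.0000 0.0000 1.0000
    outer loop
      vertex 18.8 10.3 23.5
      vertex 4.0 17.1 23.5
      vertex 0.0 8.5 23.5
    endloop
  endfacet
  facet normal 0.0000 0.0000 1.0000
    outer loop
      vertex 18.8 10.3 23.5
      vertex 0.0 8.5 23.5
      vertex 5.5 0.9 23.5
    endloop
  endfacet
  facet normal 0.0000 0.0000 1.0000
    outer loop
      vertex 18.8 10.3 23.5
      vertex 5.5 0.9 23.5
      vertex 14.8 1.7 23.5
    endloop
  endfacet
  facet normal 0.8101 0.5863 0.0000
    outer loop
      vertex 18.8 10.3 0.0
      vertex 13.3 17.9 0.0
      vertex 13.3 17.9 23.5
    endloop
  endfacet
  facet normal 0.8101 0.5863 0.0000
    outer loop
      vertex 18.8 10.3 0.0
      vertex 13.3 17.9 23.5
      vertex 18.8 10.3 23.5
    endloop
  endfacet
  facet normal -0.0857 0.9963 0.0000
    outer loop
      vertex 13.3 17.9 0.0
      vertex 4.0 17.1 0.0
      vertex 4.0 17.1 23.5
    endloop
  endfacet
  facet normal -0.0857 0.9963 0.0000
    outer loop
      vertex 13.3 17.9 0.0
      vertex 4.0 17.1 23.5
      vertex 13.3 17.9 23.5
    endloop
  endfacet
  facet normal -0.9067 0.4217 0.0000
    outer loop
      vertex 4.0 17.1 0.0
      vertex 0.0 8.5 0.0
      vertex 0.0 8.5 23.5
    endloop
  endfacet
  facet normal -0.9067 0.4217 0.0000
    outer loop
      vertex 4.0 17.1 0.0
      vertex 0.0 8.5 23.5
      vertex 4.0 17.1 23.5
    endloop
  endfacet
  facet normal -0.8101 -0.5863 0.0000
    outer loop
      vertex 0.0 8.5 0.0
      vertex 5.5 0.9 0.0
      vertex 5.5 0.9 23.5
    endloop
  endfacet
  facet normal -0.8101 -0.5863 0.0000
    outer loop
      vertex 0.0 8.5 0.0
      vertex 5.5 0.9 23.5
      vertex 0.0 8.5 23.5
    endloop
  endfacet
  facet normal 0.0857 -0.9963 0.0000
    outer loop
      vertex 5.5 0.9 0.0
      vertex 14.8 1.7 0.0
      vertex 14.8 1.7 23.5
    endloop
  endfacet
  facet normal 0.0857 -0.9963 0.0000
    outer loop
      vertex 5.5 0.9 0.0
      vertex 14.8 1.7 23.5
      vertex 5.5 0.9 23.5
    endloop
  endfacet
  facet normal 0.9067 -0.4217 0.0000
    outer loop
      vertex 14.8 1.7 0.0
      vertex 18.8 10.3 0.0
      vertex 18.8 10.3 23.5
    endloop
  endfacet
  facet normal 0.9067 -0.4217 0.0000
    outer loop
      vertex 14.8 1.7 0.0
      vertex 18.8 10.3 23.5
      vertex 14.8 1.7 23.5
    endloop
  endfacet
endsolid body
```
; perimeter-only toolpath
G21 ; units = mm
G90 ; absolute positioning
G28 ; home
; layer 1
G0 Z3.9
G0 X18.8 Y10.3
G1 X13.3 Y17.9
G1 X4.0 Y17.1
G1 X0.0 Y8.5
G1 X5.5 Y0.9
G1 X14.8 Y1.7
G1 X18.8 Y10.3
; layer 2
G0 Z7.8
G0 X18.8 Y10.3
G1 X13.3 Y17.9
G1 X4.0 Y17.1
G1 X0.0 Y8.5
G1 X5.5 Y0.9
G1 X14.8 Y1.7
G1 X18.8 Y10.3
; layer 3
G0 Z11.8
G0 X18.8 Y10.3
G1 X13.3 Y17.9
G1 X4.0 Y17.1
G1 X0.0 Y8.5
G1 X5.5 Y0.9
G1 X14.8 Y1.7
G1 X18.8 Y10.3
; layer 4
G0 Z15.7
G0 X18.8 Y10.3
G1 X13.3 Y17.9
G1 X4.0 Y17.1
G1 X0.0 Y8.5
G1 X5.5 Y0.9
G1 X14.8 Y1.7
G1 X18.8 Y10.3
; layer 5
G0 Z19.6
G0 X18.8 Y10.3
G1 X13.3 Y17.9
G1 X4.0 Y17.1
G1 X0.0 Y8.5
G1 X5.5 Y0.9
G1 X14.8 Y1.7
G1 X18.8 Y10.3
; layer 6
G0 Z23.5
G0 X18.8 Y10.3
G1 X13.3 Y17.9
G1 X4.0 Y17.1
G1 X0.0 Y8.5
G1 X5.5 Y0.9
G1 X14.8 Y1.7
G1 X18.8 Y10.3
M2 ; end

The solid is a regular 6-sided prism (a cylinder approximated with 6 flat sides), circumscribed radius ≈ 9.4 mm, height ≈ 23.5 mm. Slicing at Δz = 3.9 mm — 6 equal slices spanning the solid's height, so layer i sits at z = i·h/6 — gives 6 non-empty perimeters. Each is a 6-segment closed polygon; G0 lifts to the layer z and rapids to the start vertex, then G1 traces the edges.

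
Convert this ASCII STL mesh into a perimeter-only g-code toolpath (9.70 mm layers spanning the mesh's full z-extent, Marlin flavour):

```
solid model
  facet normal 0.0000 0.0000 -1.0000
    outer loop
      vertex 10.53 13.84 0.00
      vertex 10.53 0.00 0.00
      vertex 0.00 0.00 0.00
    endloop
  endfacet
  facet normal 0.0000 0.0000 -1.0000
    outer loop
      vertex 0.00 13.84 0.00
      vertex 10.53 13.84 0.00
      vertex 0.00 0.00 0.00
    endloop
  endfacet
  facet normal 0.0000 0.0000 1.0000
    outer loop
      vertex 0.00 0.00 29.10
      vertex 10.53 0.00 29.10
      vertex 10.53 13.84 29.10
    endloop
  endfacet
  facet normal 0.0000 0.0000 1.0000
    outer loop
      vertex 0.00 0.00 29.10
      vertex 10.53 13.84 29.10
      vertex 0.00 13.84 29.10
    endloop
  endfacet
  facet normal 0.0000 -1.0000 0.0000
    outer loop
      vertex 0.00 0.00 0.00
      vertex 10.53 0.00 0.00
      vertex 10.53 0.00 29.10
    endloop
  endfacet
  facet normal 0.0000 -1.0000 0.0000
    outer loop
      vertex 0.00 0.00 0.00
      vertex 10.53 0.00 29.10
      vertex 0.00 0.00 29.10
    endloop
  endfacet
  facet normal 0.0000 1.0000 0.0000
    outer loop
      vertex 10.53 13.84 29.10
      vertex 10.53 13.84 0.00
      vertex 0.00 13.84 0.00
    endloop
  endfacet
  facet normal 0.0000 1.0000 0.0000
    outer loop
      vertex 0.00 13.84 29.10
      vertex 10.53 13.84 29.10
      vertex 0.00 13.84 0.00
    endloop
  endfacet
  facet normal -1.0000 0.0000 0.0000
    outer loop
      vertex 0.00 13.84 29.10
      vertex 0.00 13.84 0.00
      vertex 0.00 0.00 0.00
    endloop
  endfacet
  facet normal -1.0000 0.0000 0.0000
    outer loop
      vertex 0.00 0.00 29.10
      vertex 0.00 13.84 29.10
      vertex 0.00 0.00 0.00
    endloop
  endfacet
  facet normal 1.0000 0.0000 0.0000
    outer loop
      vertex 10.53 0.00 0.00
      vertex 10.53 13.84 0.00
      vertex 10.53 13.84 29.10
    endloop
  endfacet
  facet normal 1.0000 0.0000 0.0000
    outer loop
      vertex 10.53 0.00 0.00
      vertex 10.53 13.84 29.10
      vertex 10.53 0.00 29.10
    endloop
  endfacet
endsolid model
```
; perimeter-only toolpath
G21 ; units = mm
G90 ; absolute positioning
G28 ; home
; layer 1
G0 Z9.70
G0 X0.00 Y0.00
G1 X10.53 Y0.00
G1 X10.53 Y13.84
G1 X0.00 Y13.84
G1 X0.00 Y0.00
; layer 2
G0 Z19.40
G0 X0.00 Y0.00
G1 X10.53 Y0.00
G1 X10.53 Y13.84
G1 X0.00 Y13.84
G1 X0.00 Y0.00
; layer 3
G0 Z29.10
G0 X0.00 Y0.00
G1 X10.53 Y0.00
G1 X10.53 Y13.84
G1 X0.00 Y13.84
G1 X0.00 Y0.00
M2 ; end

The solid is a rectangular box, roughly 10.5 × 13.8 mm footprint and 29.1 mm tall. Slicing at Δz = 9.70 mm — 3 equal slices spanning the solid's height, so layer i sits at z = i·h/3 — gives 3 non-empty perimeters. Each is a 4-segment closed polygon; G0 lifts to the layer z and rapids to the start vertex, then G1 traces the edges.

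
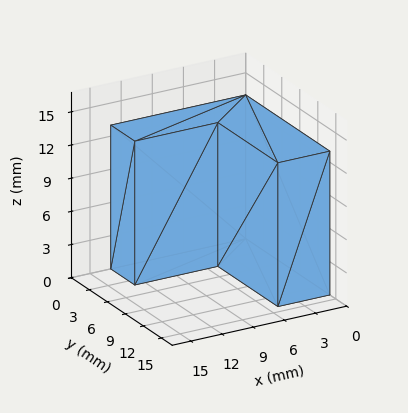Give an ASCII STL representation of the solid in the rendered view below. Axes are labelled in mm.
Reading the render: the shape is an L-shaped prism: outer 13 × 14 mm, arm thicknesses ≈ 4 mm (horizontal) and 5 mm (vertical), extruded 13 mm in z (dimensions read to the nearest mm from the axis ticks). For the STL, each face is triangulated and given an outward normal.

solid part
  facet normal 0.0000 0.0000 -1.0000
    outer loop
      vertex 13.00 4.00 0.00
      vertex 13.00 0.00 0.00
      vertex 0.00 0.00 0.00
    endloop
  endfacet
  facet normal 0.0000 0.0000 -1.0000
    outer loop
      vertex 5.00 4.00 0.00
      vertex 13.00 4.00 0.00
      vertex 0.00 0.00 0.00
    endloop
  endfacet
  facet normal 0.0000 0.0000 -1.0000
    outer loop
      vertex 5.00 14.00 0.00
      vertex 5.00 4.00 0.00
      vertex 0.00 0.00 0.00
    endloop
  endfacet
  facet normal 0.0000 0.0000 -1.0000
    outer loop
      vertex 0.00 14.00 0.00
      vertex 5.00 14.00 0.00
      vertex 0.00 0.00 0.00
    endloop
  endfacet
  facet normal 0.0000 0.0000 1.0000
    outer loop
      vertex 0.00 0.00 13.00
      vertex 13.00 0.00 13.00
      vertex 13.00 4.00 13.00
    endloop
  endfacet
  facet normal 0.0000 0.0000 1.0000
    outer loop
      vertex 0.00 0.00 13.00
      vertex 13.00 4.00 13.00
      vertex 5.00 4.00 13.00
    endloop
  endfacet
  facet normal 0.0000 0.0000 1.0000
    outer loop
      vertex 0.00 0.00 13.00
      vertex 5.00 4.00 13.00
      vertex 5.00 14.00 13.00
    endloop
  endfacet
  facet normal 0.0000 0.0000 1.0000
    outer loop
      vertex 0.00 0.00 13.00
      vertex 5.00 14.00 13.00
      vertex 0.00 14.00 13.00
    endloop
  endfacet
  facet normal 0.0000 -1.0000 0.0000
    outer loop
      vertex 0.00 0.00 0.00
      vertex 13.00 0.00 0.00
      vertex 13.00 0.00 13.00
    endloop
  endfacet
  facet normal 0.0000 -1.0000 0.0000
    outer loop
      vertex 0.00 0.00 0.00
      vertex 13.00 0.00 13.00
      vertex 0.00 0.00 13.00
    endloop
  endfacet
  facet normal 1.0000 0.0000 0.0000
    outer loop
      vertex 13.00 0.00 0.00
      vertex 13.00 4.00 0.00
      vertex 13.00 4.00 13.00
    endloop
  endfacet
  facet normal 1.0000 0.0000 0.0000
    outer loop
      vertex 13.00 0.00 0.00
      vertex 13.00 4.00 13.00
      vertex 13.00 0.00 13.00
    endloop
  endfacet
  facet normal 0.0000 1.0000 0.0000
    outer loop
      vertex 13.00 4.00 0.00
      vertex 5.00 4.00 0.00
      vertex 5.00 4.00 13.00
    endloop
  endfacet
  facet normal 0.0000 1.0000 0.0000
    outer loop
      vertex 13.00 4.00 0.00
      vertex 5.00 4.00 13.00
      vertex 13.00 4.00 13.00
    endloop
  endfacet
  facet normal 1.0000 0.0000 0.0000
    outer loop
      vertex 5.00 4.00 0.00
      vertex 5.00 14.00 0.00
      vertex 5.00 14.00 13.00
    endloop
  endfacet
  facet normal 1.0000 0.0000 0.0000
    outer loop
      vertex 5.00 4.00 0.00
      vertex 5.00 14.00 13.00
      vertex 5.00 4.00 13.00
    endloop
  endfacet
  facet normal 0.0000 1.0000 0.0000
    outer loop
      vertex 5.00 14.00 0.00
      vertex 0.00 14.00 0.00
      vertex 0.00 14.00 13.00
    endloop
  endfacet
  facet normal 0.0000 1.0000 0.0000
    outer loop
      vertex 5.00 14.00 0.00
      vertex 0.00 14.00 13.00
      vertex 5.00 14.00 13.00
    endloop
  endfacet
  facet normal -1.0000 0.0000 0.0000
    outer loop
      vertex 0.00 14.00 0.00
      vertex 0.00 0.00 0.00
      vertex 0.00 0.00 13.00
    endloop
  endfacet
  facet normal -1.0000 0.0000 0.0000
    outer loop
      vertex 0.00 14.00 0.00
      vertex 0.00 0.00 13.00
      vertex 0.00 14.00 13.00
    endloop
  endfacet
endsolid part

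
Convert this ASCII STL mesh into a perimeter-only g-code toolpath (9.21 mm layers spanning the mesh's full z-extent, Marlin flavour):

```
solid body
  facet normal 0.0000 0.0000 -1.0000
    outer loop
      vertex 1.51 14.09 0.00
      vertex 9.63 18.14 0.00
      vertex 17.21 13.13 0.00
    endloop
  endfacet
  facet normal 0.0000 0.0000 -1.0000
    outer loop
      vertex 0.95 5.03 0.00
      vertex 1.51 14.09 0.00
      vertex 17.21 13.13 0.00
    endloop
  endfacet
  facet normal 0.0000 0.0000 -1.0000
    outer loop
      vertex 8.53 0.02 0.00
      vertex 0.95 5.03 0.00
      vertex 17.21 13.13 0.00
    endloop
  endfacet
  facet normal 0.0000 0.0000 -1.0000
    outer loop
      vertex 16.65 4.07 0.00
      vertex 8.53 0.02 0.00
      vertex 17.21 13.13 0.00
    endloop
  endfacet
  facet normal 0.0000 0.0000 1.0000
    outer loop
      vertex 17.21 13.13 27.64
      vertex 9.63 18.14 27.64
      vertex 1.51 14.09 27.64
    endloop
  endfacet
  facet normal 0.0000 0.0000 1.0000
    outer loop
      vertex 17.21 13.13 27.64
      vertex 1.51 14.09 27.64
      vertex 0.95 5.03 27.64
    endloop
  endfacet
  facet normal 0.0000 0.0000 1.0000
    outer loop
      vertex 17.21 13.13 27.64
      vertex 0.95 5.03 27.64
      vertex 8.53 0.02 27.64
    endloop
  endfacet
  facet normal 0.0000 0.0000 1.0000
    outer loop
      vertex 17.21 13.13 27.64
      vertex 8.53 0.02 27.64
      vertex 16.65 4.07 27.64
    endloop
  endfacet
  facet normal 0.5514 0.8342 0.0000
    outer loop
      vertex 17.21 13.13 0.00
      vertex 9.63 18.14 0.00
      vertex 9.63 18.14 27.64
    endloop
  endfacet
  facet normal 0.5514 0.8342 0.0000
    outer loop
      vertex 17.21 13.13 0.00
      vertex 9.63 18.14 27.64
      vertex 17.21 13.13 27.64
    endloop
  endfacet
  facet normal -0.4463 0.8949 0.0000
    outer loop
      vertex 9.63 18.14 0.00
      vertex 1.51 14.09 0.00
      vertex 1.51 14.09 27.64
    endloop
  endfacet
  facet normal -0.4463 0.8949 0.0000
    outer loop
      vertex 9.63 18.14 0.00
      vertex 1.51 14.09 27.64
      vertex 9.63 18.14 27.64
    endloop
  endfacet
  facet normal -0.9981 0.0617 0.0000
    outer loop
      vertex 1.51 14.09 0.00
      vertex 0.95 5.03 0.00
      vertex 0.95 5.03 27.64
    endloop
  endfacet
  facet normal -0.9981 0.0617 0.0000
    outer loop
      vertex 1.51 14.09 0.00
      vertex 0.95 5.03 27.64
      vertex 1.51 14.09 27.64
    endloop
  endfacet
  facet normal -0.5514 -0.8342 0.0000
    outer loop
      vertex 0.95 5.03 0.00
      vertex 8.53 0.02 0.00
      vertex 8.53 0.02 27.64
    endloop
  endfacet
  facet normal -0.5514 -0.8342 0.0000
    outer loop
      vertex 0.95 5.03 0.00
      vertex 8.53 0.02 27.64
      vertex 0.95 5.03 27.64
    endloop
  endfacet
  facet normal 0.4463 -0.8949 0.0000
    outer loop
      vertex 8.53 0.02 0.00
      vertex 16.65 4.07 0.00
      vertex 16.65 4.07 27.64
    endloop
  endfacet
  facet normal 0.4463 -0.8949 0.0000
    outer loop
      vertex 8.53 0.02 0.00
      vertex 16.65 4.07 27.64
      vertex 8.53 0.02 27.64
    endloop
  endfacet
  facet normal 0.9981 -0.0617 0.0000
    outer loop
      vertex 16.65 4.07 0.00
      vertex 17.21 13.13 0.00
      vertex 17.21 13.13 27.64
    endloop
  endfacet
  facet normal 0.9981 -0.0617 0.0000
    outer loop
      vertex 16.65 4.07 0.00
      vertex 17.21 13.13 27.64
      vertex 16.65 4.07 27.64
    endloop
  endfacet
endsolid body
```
; perimeter-only toolpath
G21 ; units = mm
G90 ; absolute positioning
G28 ; home
; layer 1
G0 Z9.21
G0 X17.21 Y13.13
G1 X9.63 Y18.14
G1 X1.51 Y14.09
G1 X0.95 Y5.03
G1 X8.53 Y0.02
G1 X16.65 Y4.07
G1 X17.21 Y13.13
; layer 2
G0 Z18.43
G0 X17.21 Y13.13
G1 X9.63 Y18.14
G1 X1.51 Y14.09
G1 X0.95 Y5.03
G1 X8.53 Y0.02
G1 X16.65 Y4.07
G1 X17.21 Y13.13
; layer 3
G0 Z27.64
G0 X17.21 Y13.13
G1 X9.63 Y18.14
G1 X1.51 Y14.09
G1 X0.95 Y5.03
G1 X8.53 Y0.02
G1 X16.65 Y4.07
G1 X17.21 Y13.13
M2 ; end

The solid is a regular 6-sided prism (a cylinder approximated with 6 flat sides), circumscribed radius ≈ 9.08 mm, height ≈ 27.6 mm. Slicing at Δz = 9.21 mm — 3 equal slices spanning the solid's height, so layer i sits at z = i·h/3 — gives 3 non-empty perimeters. Each is a 6-segment closed polygon; G0 lifts to the layer z and rapids to the start vertex, then G1 traces the edges.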